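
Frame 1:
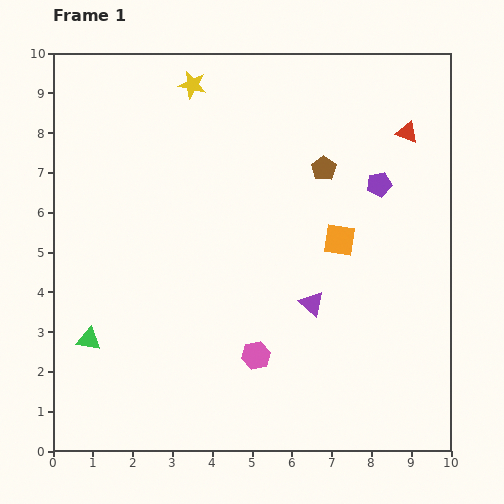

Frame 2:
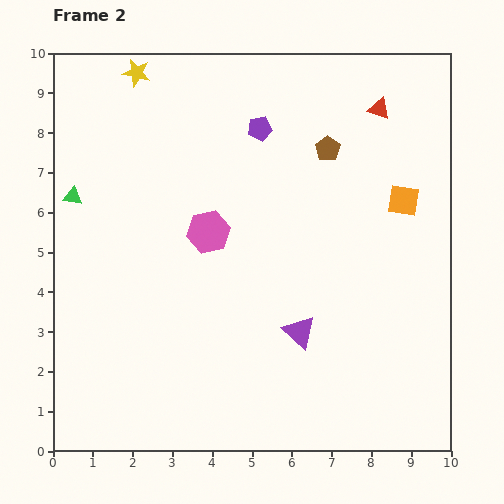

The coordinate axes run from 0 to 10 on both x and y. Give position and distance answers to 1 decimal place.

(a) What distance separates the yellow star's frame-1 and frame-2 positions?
1.4

The yellow star moved from (3.5, 9.2) to (2.1, 9.5), a distance of √(1.4² + 0.3²) ≈ 1.4.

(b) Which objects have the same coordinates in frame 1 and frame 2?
none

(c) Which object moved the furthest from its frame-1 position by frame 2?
the green triangle

(moved 3.6; next 3.3)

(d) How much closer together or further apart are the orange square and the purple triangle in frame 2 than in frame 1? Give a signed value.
+2.5

Distance in frame 1: 1.7. Distance in frame 2: 4.2.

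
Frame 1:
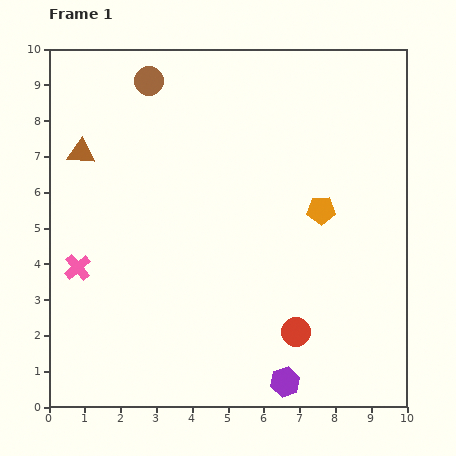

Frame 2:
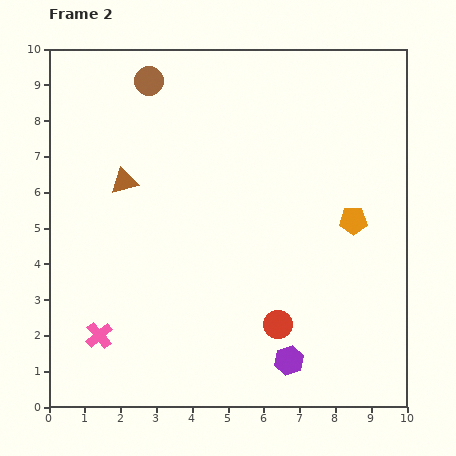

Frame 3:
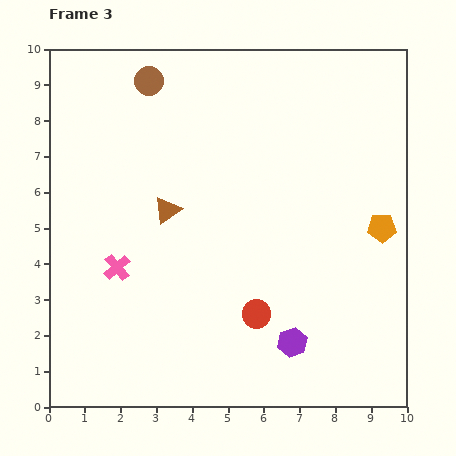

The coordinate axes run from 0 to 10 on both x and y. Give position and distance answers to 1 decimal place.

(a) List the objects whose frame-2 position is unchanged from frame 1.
the brown circle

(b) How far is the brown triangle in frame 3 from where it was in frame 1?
2.9

The brown triangle moved from (0.9, 7.1) to (3.3, 5.5), a distance of √(2.4² + 1.6²) ≈ 2.9.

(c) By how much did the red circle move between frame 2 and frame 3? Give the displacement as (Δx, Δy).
(-0.6, 0.3)

The red circle was at (6.4, 2.3) in frame 2 and (5.8, 2.6) in frame 3.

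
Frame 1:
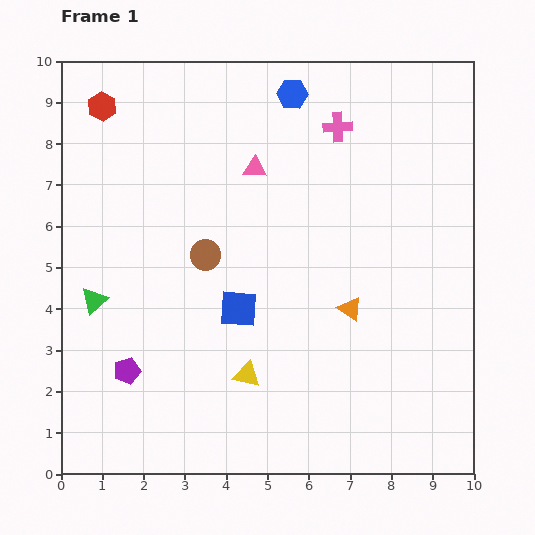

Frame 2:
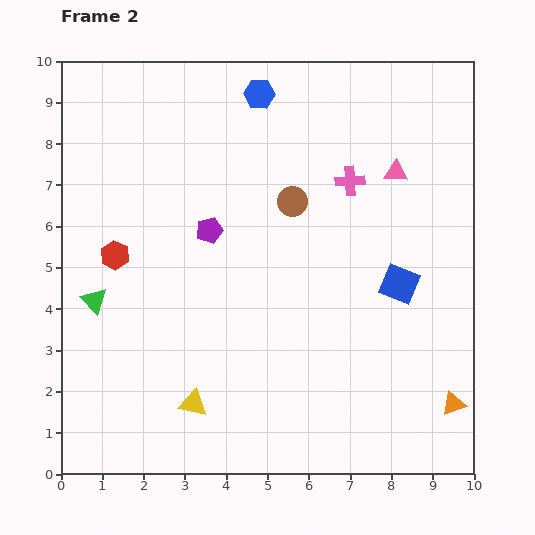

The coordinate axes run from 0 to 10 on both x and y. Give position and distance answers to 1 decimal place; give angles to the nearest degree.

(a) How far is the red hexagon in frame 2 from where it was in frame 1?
3.6

The red hexagon moved from (1.0, 8.9) to (1.3, 5.3), a distance of √(0.3² + 3.6²) ≈ 3.6.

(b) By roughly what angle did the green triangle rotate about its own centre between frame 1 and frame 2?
32° counter-clockwise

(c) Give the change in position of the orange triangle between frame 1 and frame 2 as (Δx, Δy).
(2.5, -2.3)

The orange triangle was at (7.0, 4.0) in frame 1 and (9.5, 1.7) in frame 2.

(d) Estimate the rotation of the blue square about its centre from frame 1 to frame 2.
17° clockwise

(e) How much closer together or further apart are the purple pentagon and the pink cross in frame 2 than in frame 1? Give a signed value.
-4.2

Distance in frame 1: 7.8. Distance in frame 2: 3.6.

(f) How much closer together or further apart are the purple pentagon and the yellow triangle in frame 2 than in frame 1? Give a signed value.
+1.3

Distance in frame 1: 2.9. Distance in frame 2: 4.2.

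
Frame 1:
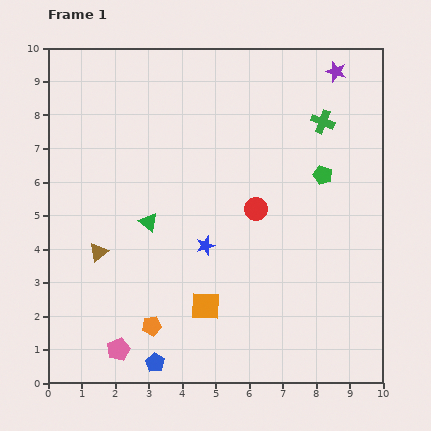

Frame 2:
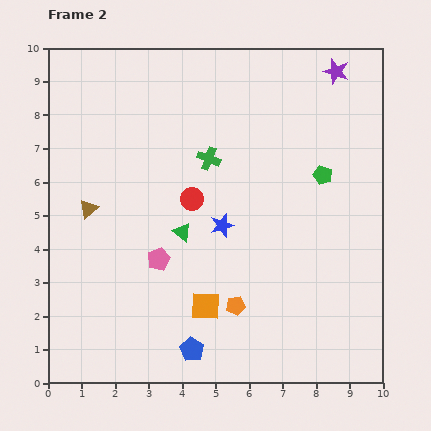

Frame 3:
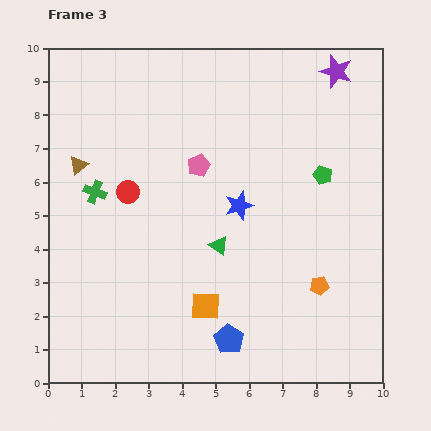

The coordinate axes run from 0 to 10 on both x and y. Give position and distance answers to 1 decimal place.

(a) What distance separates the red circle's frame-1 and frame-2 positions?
1.9

The red circle moved from (6.2, 5.2) to (4.3, 5.5), a distance of √(1.9² + 0.3²) ≈ 1.9.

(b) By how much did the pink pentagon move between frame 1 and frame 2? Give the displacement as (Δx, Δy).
(1.2, 2.7)

The pink pentagon was at (2.1, 1.0) in frame 1 and (3.3, 3.7) in frame 2.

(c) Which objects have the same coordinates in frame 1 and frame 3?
the purple star, the orange square, the green pentagon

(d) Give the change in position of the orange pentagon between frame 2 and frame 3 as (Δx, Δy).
(2.5, 0.6)

The orange pentagon was at (5.6, 2.3) in frame 2 and (8.1, 2.9) in frame 3.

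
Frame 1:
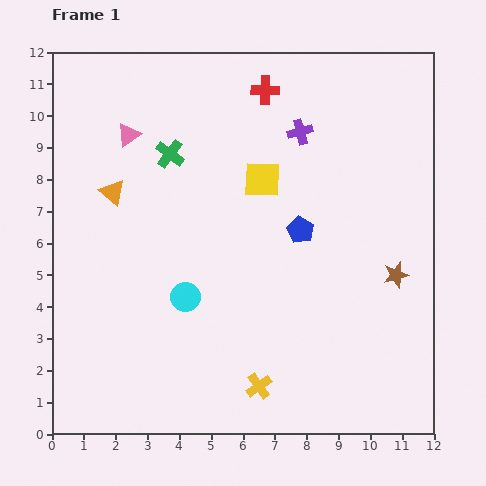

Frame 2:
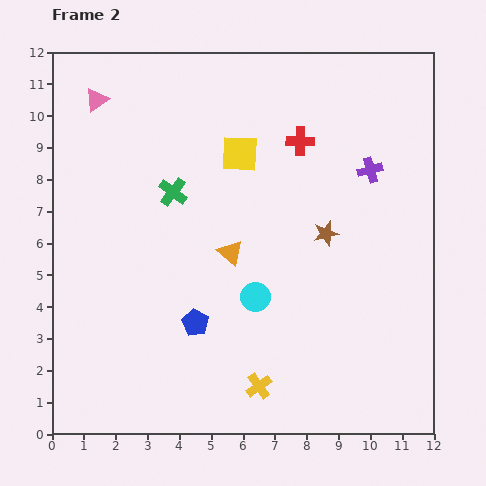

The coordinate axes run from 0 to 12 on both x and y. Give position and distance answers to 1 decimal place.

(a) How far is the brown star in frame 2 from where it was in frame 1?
2.6

The brown star moved from (10.8, 5.0) to (8.6, 6.3), a distance of √(2.2² + 1.3²) ≈ 2.6.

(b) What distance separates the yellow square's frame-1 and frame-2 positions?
1.1

The yellow square moved from (6.6, 8.0) to (5.9, 8.8), a distance of √(0.7² + 0.8²) ≈ 1.1.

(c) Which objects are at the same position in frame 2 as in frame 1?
the yellow cross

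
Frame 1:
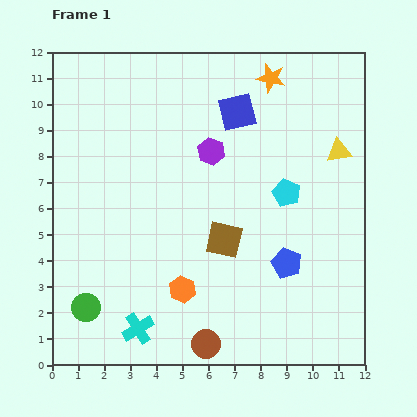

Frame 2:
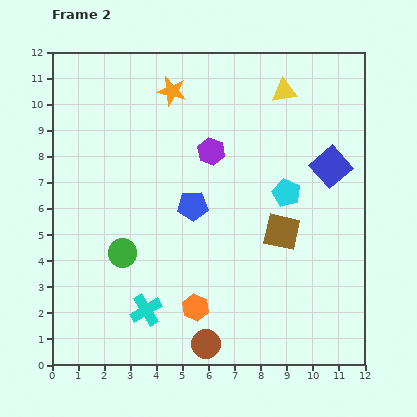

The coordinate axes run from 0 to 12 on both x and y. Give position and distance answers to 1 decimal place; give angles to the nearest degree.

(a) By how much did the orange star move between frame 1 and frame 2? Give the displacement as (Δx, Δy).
(-3.8, -0.5)

The orange star was at (8.4, 11.0) in frame 1 and (4.6, 10.5) in frame 2.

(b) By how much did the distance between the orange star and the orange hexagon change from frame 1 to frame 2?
-0.5

Distance in frame 1: 8.8. Distance in frame 2: 8.3.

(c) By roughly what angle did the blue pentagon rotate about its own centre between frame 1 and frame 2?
26° counter-clockwise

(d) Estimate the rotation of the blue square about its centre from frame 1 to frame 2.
28° counter-clockwise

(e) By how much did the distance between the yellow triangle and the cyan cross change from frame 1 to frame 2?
-0.4

Distance in frame 1: 10.3. Distance in frame 2: 9.9.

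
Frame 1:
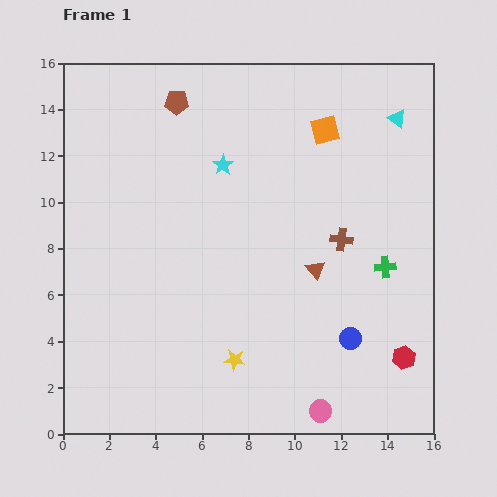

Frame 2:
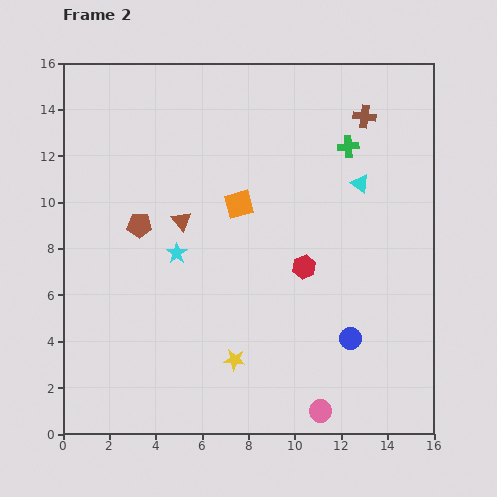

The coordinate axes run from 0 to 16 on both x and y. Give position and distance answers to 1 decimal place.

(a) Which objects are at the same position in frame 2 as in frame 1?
the blue circle, the yellow star, the pink circle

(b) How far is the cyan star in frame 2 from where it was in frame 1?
4.3

The cyan star moved from (6.9, 11.6) to (4.9, 7.8), a distance of √(2.0² + 3.8²) ≈ 4.3.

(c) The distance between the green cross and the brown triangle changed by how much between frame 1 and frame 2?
+4.9

Distance in frame 1: 3.0. Distance in frame 2: 7.9.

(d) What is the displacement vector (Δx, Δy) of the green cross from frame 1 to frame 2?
(-1.6, 5.2)

The green cross was at (13.9, 7.2) in frame 1 and (12.3, 12.4) in frame 2.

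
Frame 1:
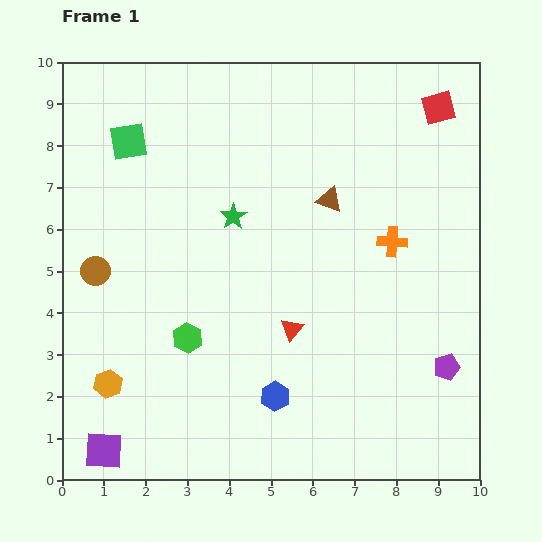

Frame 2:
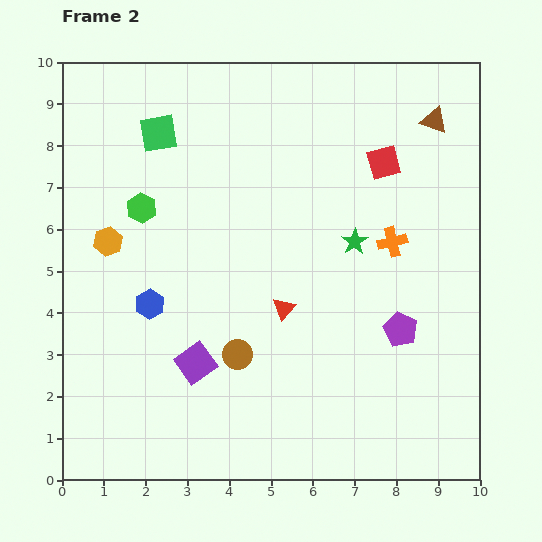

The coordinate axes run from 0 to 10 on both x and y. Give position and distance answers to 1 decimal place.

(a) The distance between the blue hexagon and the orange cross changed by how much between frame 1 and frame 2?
+1.4

Distance in frame 1: 4.6. Distance in frame 2: 6.0.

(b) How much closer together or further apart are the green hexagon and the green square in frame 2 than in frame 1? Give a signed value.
-3.1

Distance in frame 1: 4.9. Distance in frame 2: 1.8.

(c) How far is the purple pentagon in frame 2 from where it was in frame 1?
1.4

The purple pentagon moved from (9.2, 2.7) to (8.1, 3.6), a distance of √(1.1² + 0.9²) ≈ 1.4.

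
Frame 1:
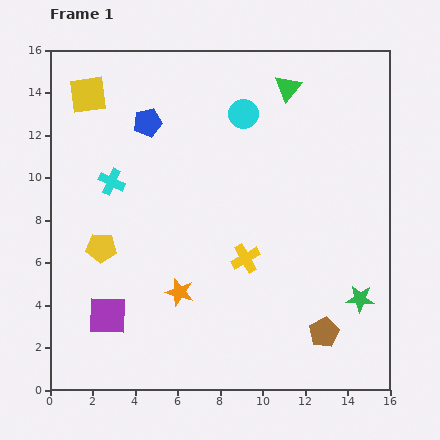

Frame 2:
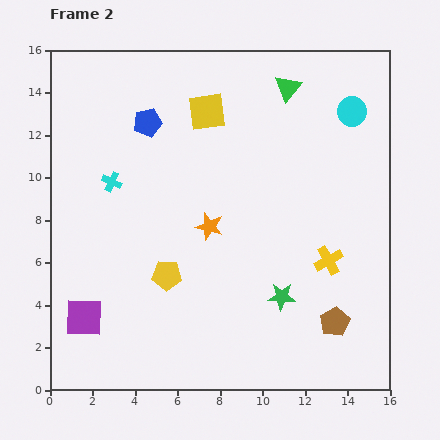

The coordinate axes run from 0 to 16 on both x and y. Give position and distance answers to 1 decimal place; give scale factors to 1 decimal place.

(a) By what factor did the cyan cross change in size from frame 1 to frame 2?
0.8×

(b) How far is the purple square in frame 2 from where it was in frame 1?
1.1

The purple square moved from (2.7, 3.5) to (1.6, 3.4), a distance of √(1.1² + 0.1²) ≈ 1.1.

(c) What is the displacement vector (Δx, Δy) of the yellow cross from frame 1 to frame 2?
(3.9, -0.1)

The yellow cross was at (9.2, 6.2) in frame 1 and (13.1, 6.1) in frame 2.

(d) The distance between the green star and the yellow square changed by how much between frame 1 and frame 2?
-6.6

Distance in frame 1: 16.0. Distance in frame 2: 9.4.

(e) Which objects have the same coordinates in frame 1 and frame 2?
the cyan cross, the green triangle, the blue pentagon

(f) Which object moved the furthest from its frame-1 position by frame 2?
the yellow square

(moved 5.7; next 5.1)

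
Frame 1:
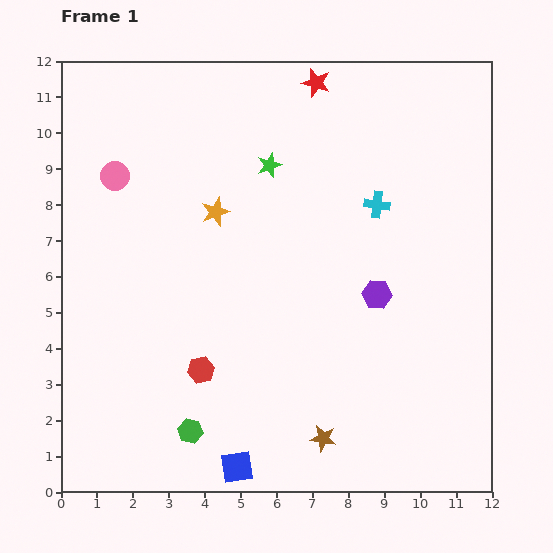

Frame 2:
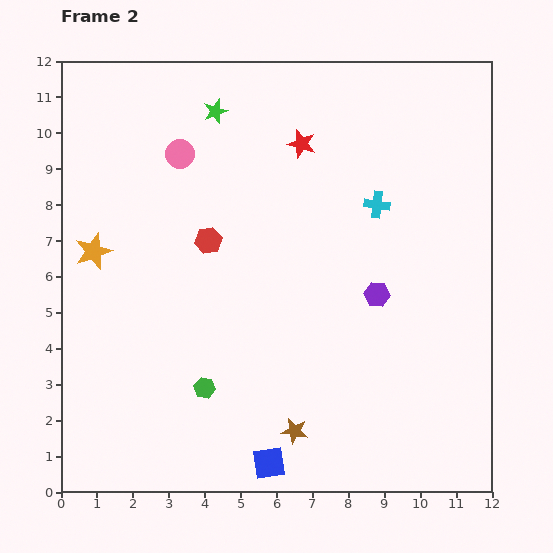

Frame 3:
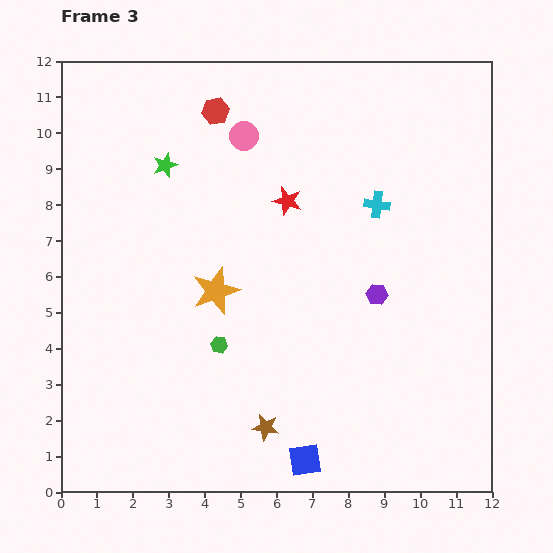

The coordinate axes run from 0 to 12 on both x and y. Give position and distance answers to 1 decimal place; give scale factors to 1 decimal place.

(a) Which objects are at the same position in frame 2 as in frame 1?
the cyan cross, the purple hexagon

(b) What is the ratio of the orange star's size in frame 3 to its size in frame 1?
1.6×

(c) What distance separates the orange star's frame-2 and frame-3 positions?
3.6

The orange star moved from (0.9, 6.7) to (4.3, 5.6), a distance of √(3.4² + 1.1²) ≈ 3.6.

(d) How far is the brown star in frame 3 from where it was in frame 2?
0.8

The brown star moved from (6.5, 1.7) to (5.7, 1.8), a distance of √(0.8² + 0.1²) ≈ 0.8.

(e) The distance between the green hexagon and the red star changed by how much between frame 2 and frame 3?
-2.9

Distance in frame 2: 7.3. Distance in frame 3: 4.4.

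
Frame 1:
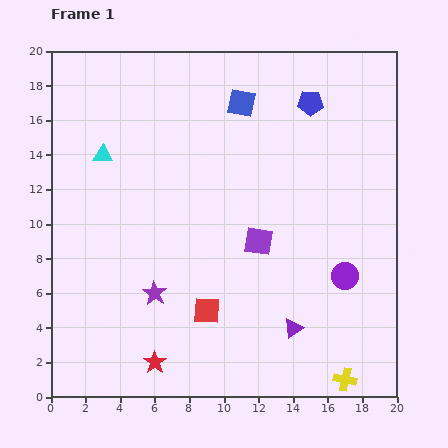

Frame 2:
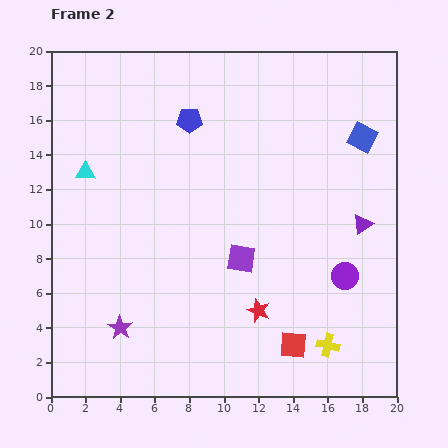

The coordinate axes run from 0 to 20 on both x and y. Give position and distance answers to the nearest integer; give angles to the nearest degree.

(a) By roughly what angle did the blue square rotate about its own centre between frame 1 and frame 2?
17° clockwise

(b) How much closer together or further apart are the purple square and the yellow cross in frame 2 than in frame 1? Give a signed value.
-2

Distance in frame 1: 9. Distance in frame 2: 7.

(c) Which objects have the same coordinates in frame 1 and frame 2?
the purple circle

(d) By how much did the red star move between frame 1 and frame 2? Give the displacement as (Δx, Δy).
(6, 3)

The red star was at (6, 2) in frame 1 and (12, 5) in frame 2.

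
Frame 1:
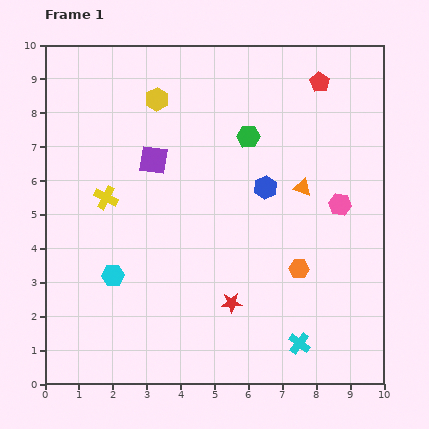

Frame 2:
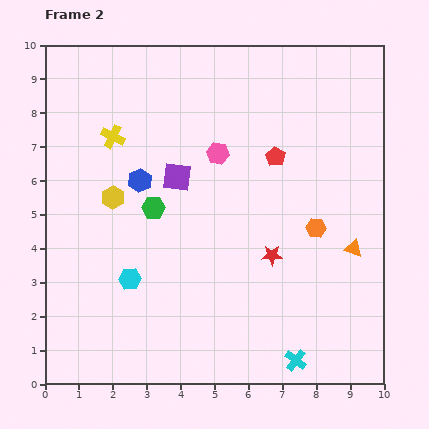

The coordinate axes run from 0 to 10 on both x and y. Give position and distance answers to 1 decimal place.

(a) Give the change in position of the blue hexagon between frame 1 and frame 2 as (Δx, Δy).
(-3.7, 0.2)

The blue hexagon was at (6.5, 5.8) in frame 1 and (2.8, 6.0) in frame 2.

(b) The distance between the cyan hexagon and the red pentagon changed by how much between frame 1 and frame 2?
-2.7

Distance in frame 1: 8.3. Distance in frame 2: 5.6.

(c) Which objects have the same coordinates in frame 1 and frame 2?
none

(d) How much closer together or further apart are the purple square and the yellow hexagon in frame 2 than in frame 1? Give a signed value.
+0.2

Distance in frame 1: 1.8. Distance in frame 2: 2.0.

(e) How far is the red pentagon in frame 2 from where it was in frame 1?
2.6

The red pentagon moved from (8.1, 8.9) to (6.8, 6.7), a distance of √(1.3² + 2.2²) ≈ 2.6.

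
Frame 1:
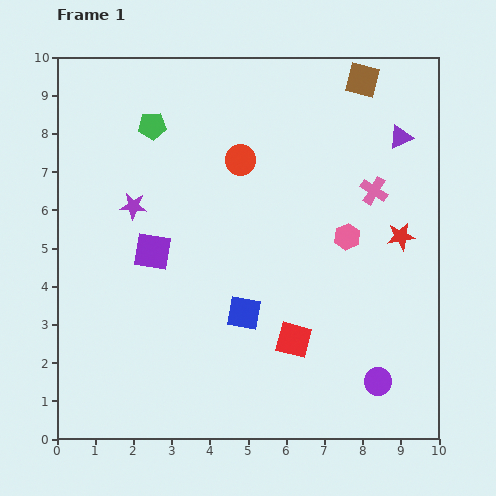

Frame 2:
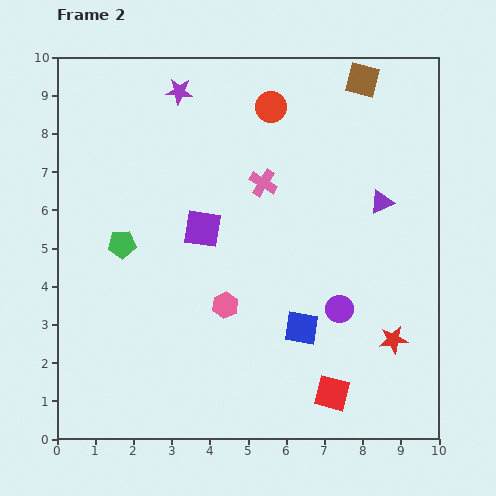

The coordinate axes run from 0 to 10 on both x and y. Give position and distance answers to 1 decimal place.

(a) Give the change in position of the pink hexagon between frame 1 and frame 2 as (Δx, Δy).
(-3.2, -1.8)

The pink hexagon was at (7.6, 5.3) in frame 1 and (4.4, 3.5) in frame 2.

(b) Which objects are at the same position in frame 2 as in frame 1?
the brown square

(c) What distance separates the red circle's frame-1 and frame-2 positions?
1.6

The red circle moved from (4.8, 7.3) to (5.6, 8.7), a distance of √(0.8² + 1.4²) ≈ 1.6.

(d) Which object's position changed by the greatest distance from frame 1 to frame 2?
the pink hexagon

(moved 3.7; next 3.2)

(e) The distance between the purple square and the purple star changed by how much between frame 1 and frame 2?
+2.3

Distance in frame 1: 1.3. Distance in frame 2: 3.6.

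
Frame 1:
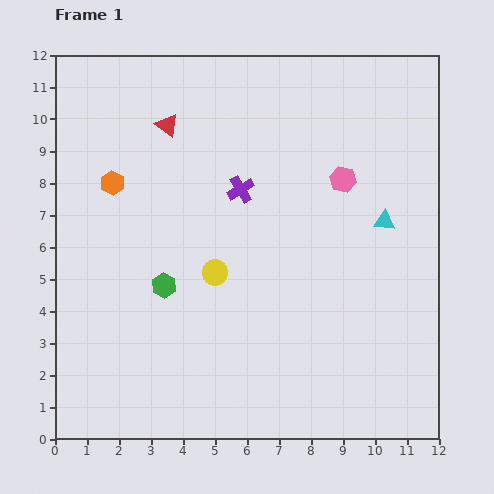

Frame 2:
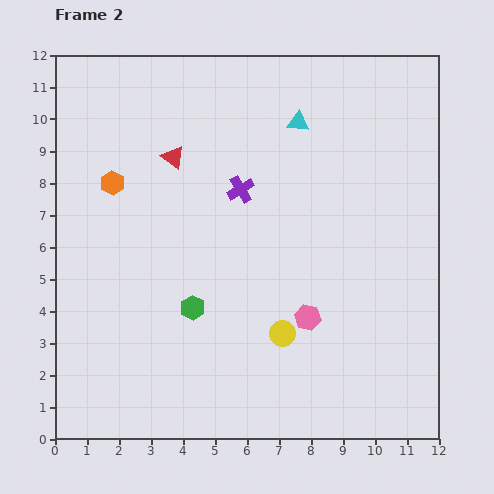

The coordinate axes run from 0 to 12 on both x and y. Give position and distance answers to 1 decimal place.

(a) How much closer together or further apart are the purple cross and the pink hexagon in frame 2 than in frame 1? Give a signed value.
+1.3

Distance in frame 1: 3.2. Distance in frame 2: 4.5.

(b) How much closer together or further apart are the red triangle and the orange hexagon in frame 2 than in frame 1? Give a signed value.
-0.4

Distance in frame 1: 2.5. Distance in frame 2: 2.1.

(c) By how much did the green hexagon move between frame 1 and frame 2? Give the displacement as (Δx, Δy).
(0.9, -0.7)

The green hexagon was at (3.4, 4.8) in frame 1 and (4.3, 4.1) in frame 2.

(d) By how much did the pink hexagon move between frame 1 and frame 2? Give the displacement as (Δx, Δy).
(-1.1, -4.3)

The pink hexagon was at (9.0, 8.1) in frame 1 and (7.9, 3.8) in frame 2.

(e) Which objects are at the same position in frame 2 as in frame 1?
the orange hexagon, the purple cross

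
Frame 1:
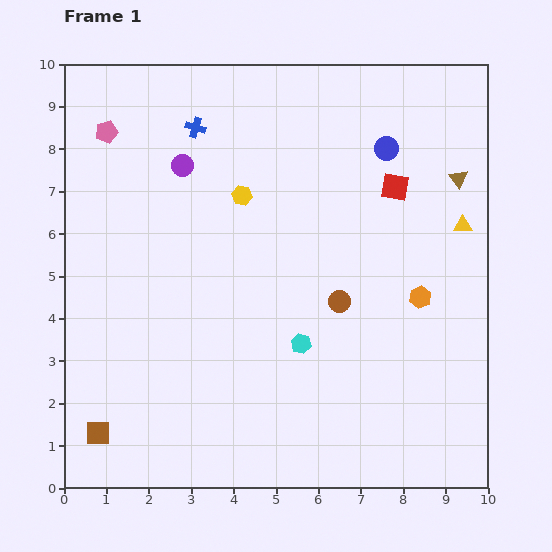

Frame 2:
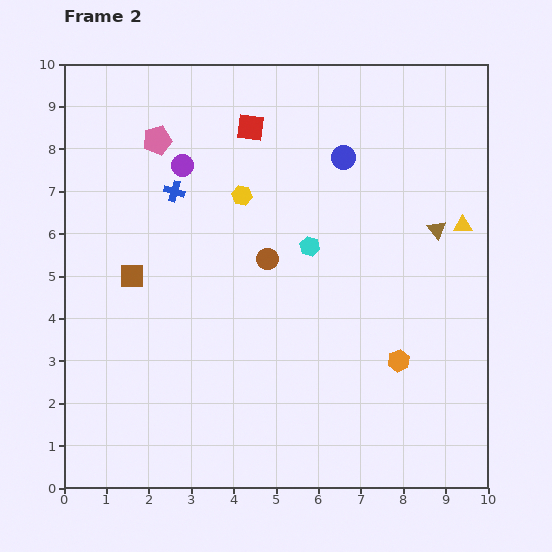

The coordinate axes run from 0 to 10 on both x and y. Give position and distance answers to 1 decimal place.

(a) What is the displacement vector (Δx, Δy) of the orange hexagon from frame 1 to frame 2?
(-0.5, -1.5)

The orange hexagon was at (8.4, 4.5) in frame 1 and (7.9, 3.0) in frame 2.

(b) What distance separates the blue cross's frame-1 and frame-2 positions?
1.6

The blue cross moved from (3.1, 8.5) to (2.6, 7.0), a distance of √(0.5² + 1.5²) ≈ 1.6.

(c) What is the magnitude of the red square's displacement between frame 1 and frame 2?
3.7

The red square moved from (7.8, 7.1) to (4.4, 8.5), a distance of √(3.4² + 1.4²) ≈ 3.7.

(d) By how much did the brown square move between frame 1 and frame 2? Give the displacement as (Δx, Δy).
(0.8, 3.7)

The brown square was at (0.8, 1.3) in frame 1 and (1.6, 5.0) in frame 2.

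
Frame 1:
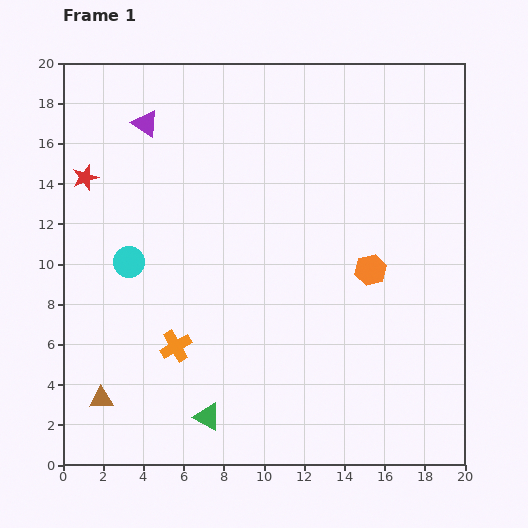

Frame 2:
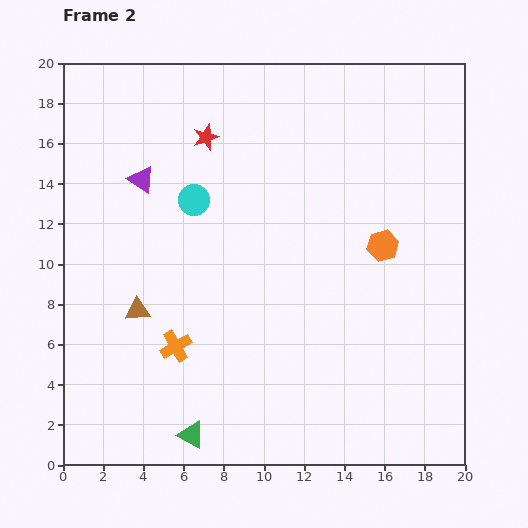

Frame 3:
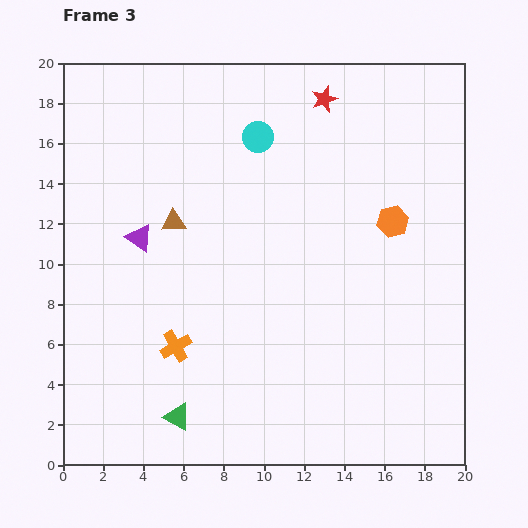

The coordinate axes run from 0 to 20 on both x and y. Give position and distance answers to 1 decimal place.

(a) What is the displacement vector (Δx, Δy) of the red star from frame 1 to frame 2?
(6.0, 2.0)

The red star was at (1.1, 14.3) in frame 1 and (7.1, 16.3) in frame 2.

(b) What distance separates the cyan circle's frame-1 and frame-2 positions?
4.5

The cyan circle moved from (3.3, 10.1) to (6.5, 13.2), a distance of √(3.2² + 3.1²) ≈ 4.5.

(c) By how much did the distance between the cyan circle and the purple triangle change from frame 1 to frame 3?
+0.8

Distance in frame 1: 6.9. Distance in frame 3: 7.7.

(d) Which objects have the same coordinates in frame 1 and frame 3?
the orange cross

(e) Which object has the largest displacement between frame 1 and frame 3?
the red star

(moved 12.5; next 9.5)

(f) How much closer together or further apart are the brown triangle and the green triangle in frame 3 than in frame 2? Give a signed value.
+2.9

Distance in frame 2: 6.8. Distance in frame 3: 9.7.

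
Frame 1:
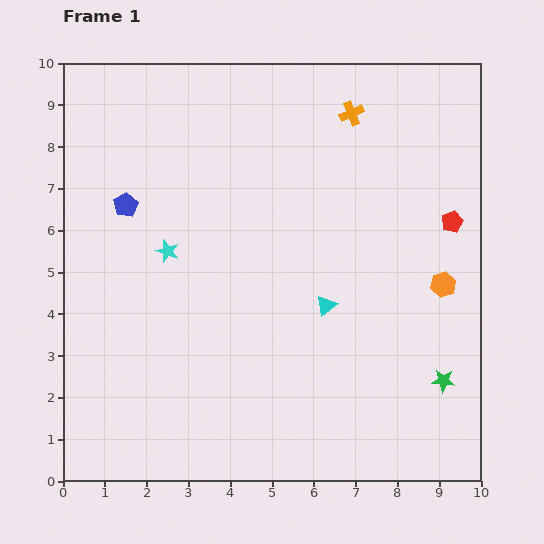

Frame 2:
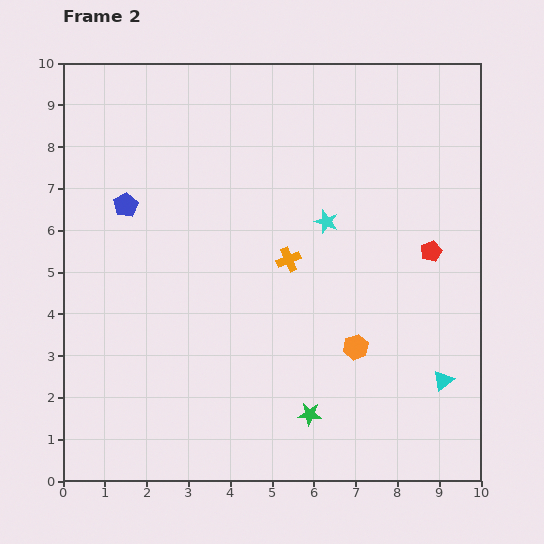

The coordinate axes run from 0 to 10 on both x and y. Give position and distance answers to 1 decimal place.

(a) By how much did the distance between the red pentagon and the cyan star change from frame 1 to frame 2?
-4.2

Distance in frame 1: 6.8. Distance in frame 2: 2.6.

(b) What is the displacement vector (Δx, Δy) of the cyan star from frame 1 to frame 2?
(3.8, 0.7)

The cyan star was at (2.5, 5.5) in frame 1 and (6.3, 6.2) in frame 2.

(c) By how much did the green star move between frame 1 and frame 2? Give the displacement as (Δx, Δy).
(-3.2, -0.8)

The green star was at (9.1, 2.4) in frame 1 and (5.9, 1.6) in frame 2.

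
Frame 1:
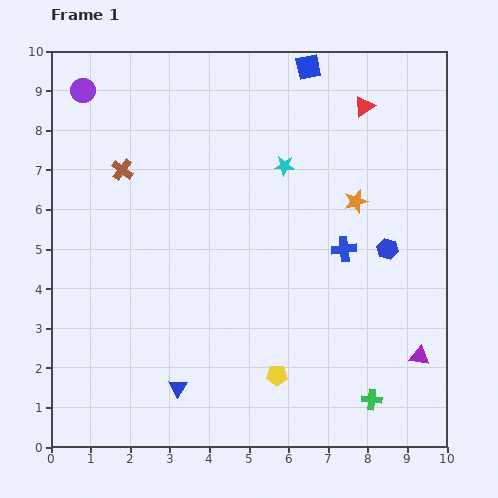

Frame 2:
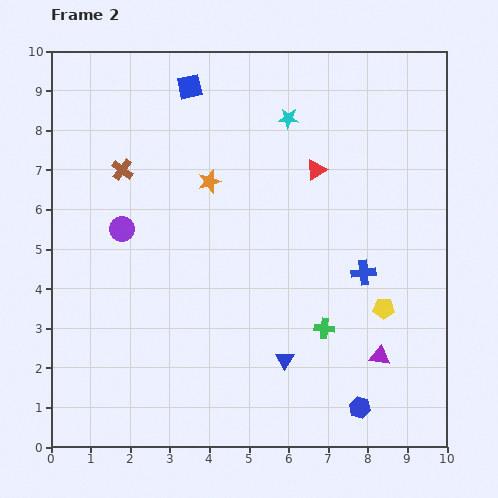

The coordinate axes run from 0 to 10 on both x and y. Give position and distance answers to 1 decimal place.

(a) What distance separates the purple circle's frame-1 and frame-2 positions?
3.6

The purple circle moved from (0.8, 9.0) to (1.8, 5.5), a distance of √(1.0² + 3.5²) ≈ 3.6.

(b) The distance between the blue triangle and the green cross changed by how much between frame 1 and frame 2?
-3.6

Distance in frame 1: 4.9. Distance in frame 2: 1.3.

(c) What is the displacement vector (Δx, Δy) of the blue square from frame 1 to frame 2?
(-3.0, -0.5)

The blue square was at (6.5, 9.6) in frame 1 and (3.5, 9.1) in frame 2.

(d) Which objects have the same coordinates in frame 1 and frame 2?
the brown cross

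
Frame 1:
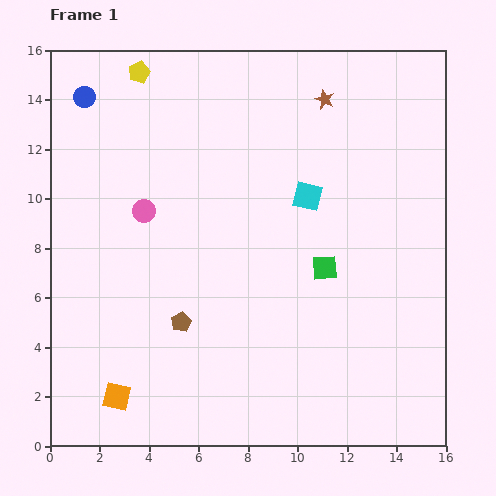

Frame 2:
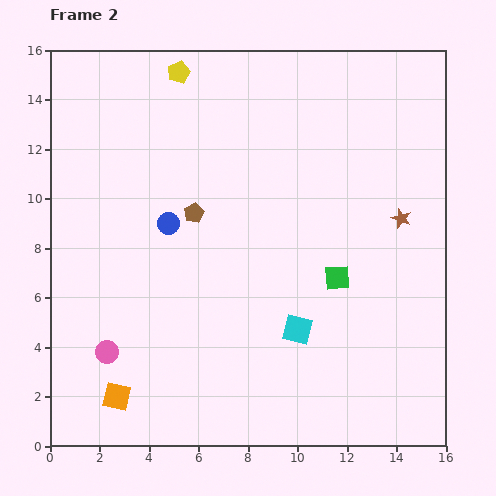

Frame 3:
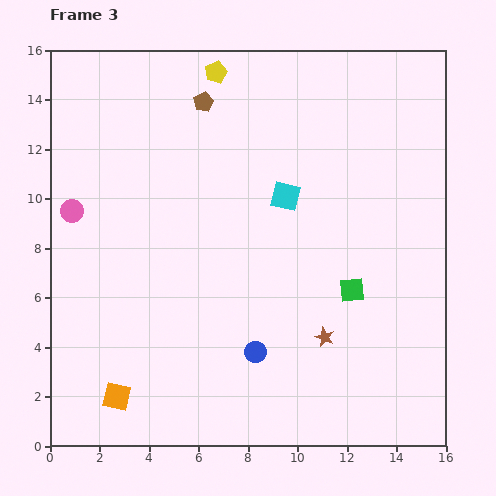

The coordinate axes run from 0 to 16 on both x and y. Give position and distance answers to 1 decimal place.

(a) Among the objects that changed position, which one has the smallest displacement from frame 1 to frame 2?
the green square

(moved 0.6)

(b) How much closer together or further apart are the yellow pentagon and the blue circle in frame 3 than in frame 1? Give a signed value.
+9.0

Distance in frame 1: 2.4. Distance in frame 3: 11.4.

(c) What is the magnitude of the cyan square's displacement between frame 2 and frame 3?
5.4

The cyan square moved from (10.0, 4.7) to (9.5, 10.1), a distance of √(0.5² + 5.4²) ≈ 5.4.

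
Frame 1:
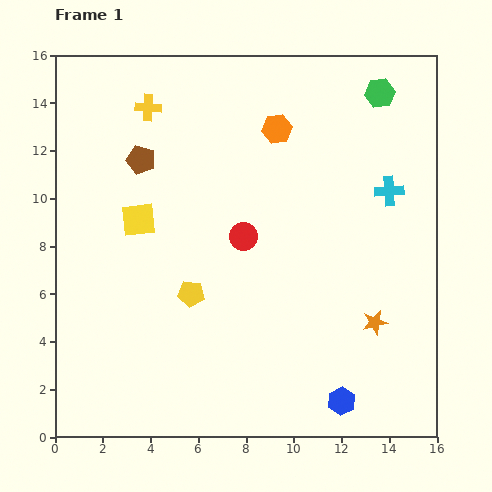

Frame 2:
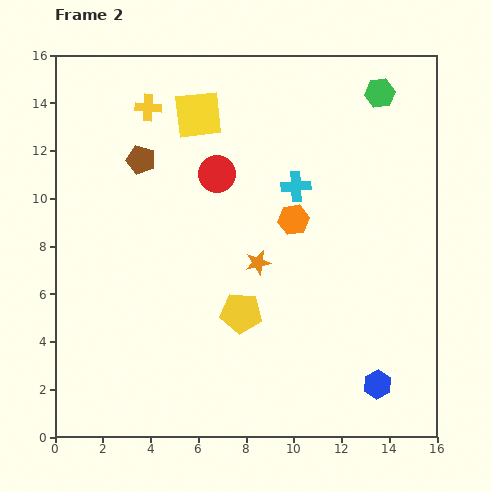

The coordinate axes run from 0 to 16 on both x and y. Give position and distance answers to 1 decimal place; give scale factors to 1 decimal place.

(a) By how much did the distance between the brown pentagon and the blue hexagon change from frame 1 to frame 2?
+0.6

Distance in frame 1: 13.1. Distance in frame 2: 13.7.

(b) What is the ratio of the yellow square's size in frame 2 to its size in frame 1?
1.4×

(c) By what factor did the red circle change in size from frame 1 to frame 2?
1.3×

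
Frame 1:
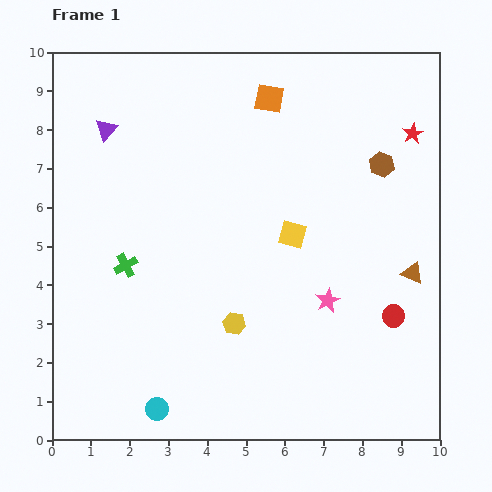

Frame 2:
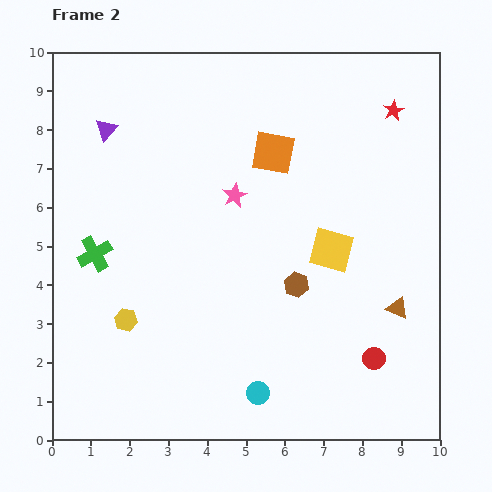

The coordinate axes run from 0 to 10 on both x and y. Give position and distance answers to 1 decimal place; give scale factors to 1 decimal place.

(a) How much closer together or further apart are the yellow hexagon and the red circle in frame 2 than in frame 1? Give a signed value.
+2.4

Distance in frame 1: 4.1. Distance in frame 2: 6.5.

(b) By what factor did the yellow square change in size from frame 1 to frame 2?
1.6×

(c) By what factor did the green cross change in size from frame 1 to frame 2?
1.5×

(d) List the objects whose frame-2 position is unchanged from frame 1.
the purple triangle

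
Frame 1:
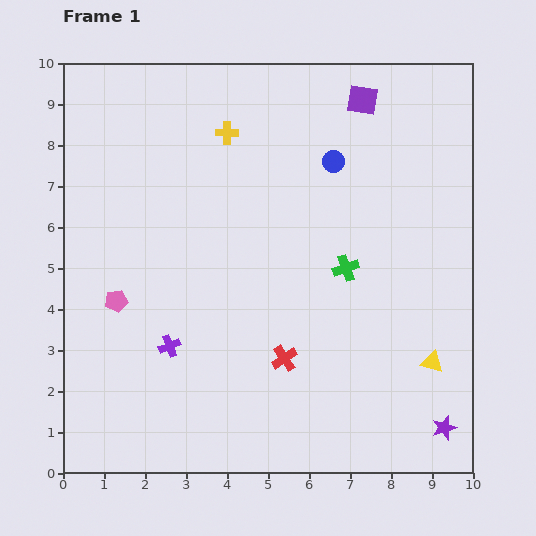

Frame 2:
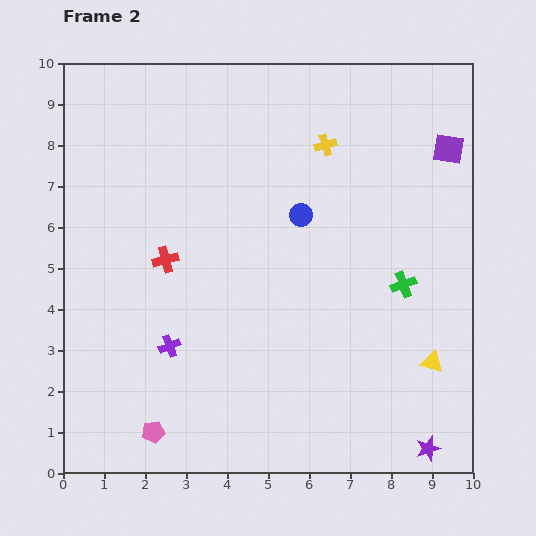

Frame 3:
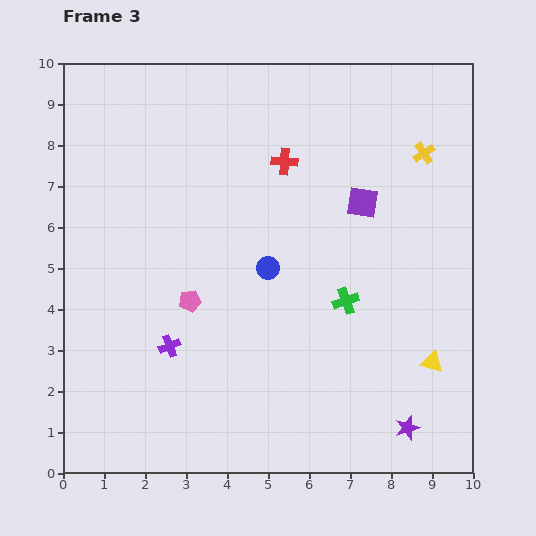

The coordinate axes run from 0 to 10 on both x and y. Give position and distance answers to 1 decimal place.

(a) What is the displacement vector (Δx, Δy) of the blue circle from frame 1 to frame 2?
(-0.8, -1.3)

The blue circle was at (6.6, 7.6) in frame 1 and (5.8, 6.3) in frame 2.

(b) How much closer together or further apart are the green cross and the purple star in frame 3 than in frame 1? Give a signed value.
-1.2

Distance in frame 1: 4.6. Distance in frame 3: 3.4.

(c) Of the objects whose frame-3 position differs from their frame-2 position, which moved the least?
the purple star

(moved 0.7)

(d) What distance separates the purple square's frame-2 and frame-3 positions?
2.5

The purple square moved from (9.4, 7.9) to (7.3, 6.6), a distance of √(2.1² + 1.3²) ≈ 2.5.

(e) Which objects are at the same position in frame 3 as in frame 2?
the yellow triangle, the purple cross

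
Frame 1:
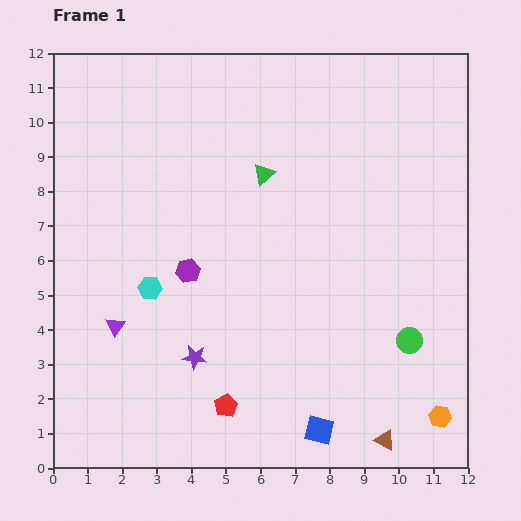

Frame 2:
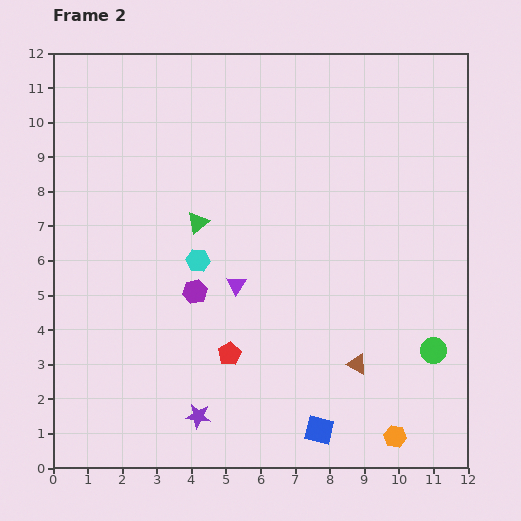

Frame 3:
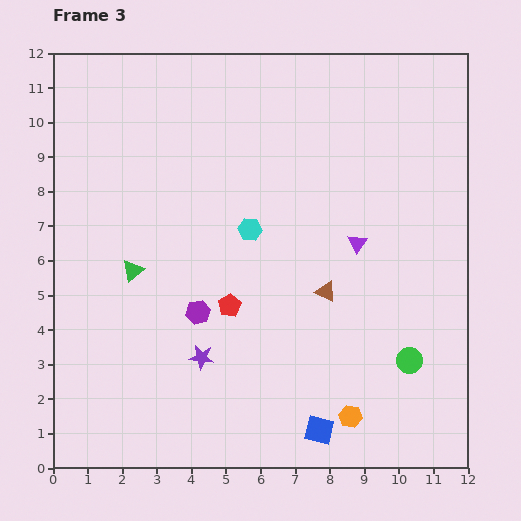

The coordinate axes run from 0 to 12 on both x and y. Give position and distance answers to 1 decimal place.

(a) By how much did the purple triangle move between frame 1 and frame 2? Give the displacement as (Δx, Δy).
(3.5, 1.2)

The purple triangle was at (1.8, 4.1) in frame 1 and (5.3, 5.3) in frame 2.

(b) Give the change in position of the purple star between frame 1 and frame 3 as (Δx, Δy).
(0.2, 0.0)

The purple star was at (4.1, 3.2) in frame 1 and (4.3, 3.2) in frame 3.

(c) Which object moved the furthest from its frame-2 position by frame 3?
the purple triangle

(moved 3.7; next 2.4)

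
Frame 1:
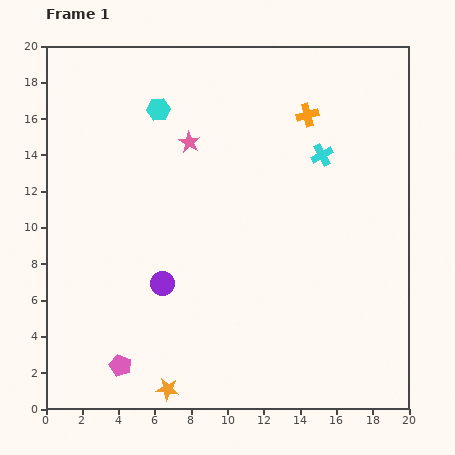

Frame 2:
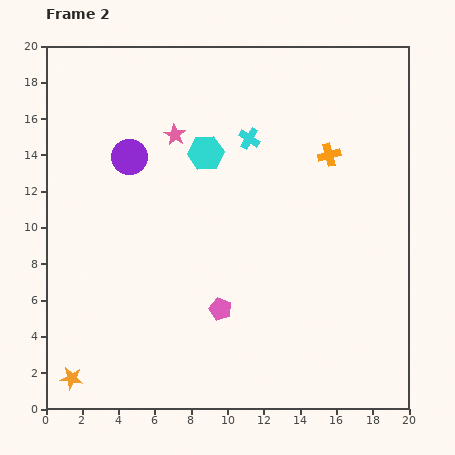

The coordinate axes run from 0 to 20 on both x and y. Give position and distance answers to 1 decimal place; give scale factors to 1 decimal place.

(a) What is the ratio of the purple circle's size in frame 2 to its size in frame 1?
1.5×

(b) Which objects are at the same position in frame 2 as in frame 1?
none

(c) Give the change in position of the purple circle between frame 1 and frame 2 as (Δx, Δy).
(-1.8, 7.0)

The purple circle was at (6.4, 6.9) in frame 1 and (4.6, 13.9) in frame 2.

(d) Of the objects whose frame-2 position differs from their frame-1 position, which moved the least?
the pink star

(moved 0.9)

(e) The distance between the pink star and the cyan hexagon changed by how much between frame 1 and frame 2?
-0.5

Distance in frame 1: 2.5. Distance in frame 2: 2.0.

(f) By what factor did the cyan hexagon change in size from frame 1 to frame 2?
1.5×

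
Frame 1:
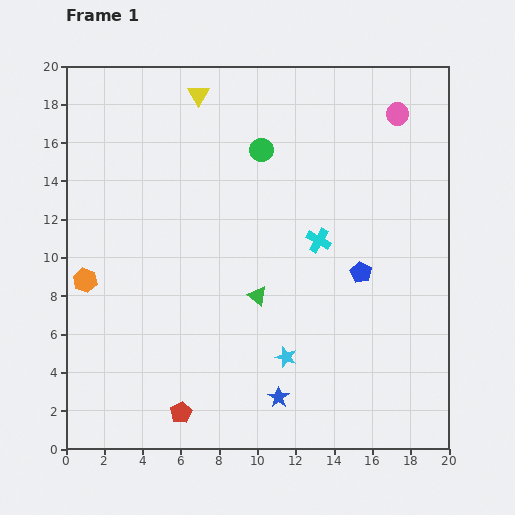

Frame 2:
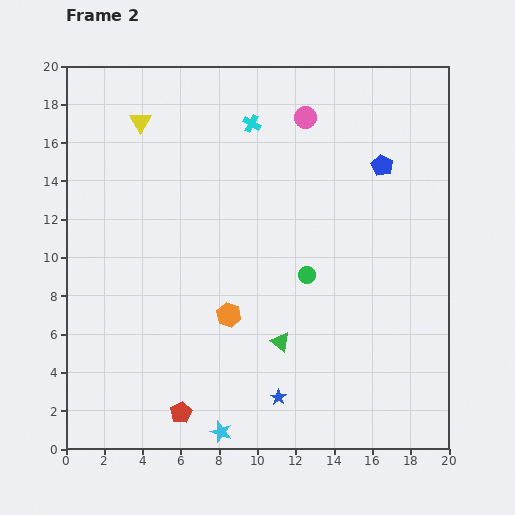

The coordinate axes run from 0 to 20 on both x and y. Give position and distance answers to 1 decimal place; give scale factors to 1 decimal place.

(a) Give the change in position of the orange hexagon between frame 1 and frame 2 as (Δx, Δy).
(7.5, -1.8)

The orange hexagon was at (1.0, 8.8) in frame 1 and (8.5, 7.0) in frame 2.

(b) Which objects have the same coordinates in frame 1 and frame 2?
the red pentagon, the blue star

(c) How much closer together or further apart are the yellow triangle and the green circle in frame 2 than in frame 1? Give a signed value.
+7.4

Distance in frame 1: 4.4. Distance in frame 2: 11.8.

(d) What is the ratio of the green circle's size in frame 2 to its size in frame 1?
0.7×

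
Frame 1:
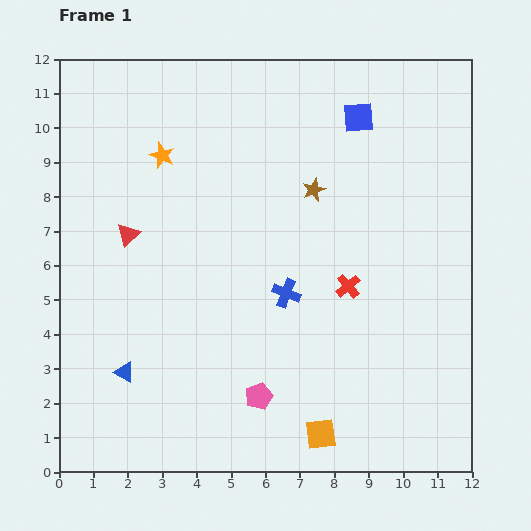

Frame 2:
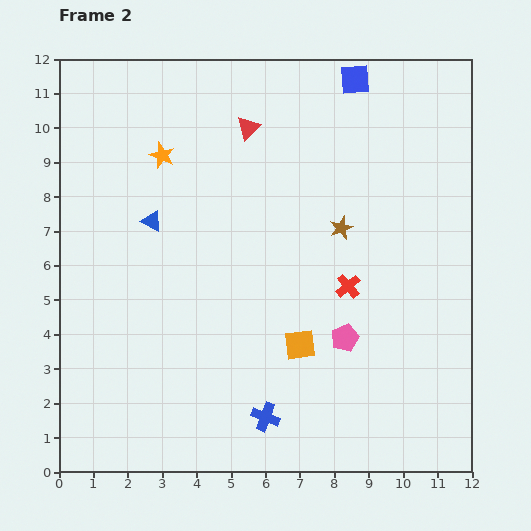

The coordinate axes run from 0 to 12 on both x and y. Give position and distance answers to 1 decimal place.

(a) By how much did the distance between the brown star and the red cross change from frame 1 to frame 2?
-1.3

Distance in frame 1: 3.0. Distance in frame 2: 1.7.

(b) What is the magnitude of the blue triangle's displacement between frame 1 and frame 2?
4.5

The blue triangle moved from (1.9, 2.9) to (2.7, 7.3), a distance of √(0.8² + 4.4²) ≈ 4.5.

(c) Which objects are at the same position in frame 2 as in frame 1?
the red cross, the orange star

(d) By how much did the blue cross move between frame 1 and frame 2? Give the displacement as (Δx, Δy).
(-0.6, -3.6)

The blue cross was at (6.6, 5.2) in frame 1 and (6.0, 1.6) in frame 2.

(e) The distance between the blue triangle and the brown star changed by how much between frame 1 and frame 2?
-2.1

Distance in frame 1: 7.6. Distance in frame 2: 5.5.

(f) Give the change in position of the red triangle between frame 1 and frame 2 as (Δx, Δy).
(3.5, 3.1)

The red triangle was at (2.0, 6.9) in frame 1 and (5.5, 10.0) in frame 2.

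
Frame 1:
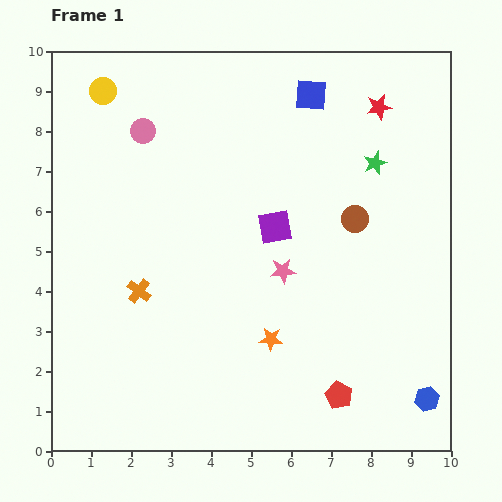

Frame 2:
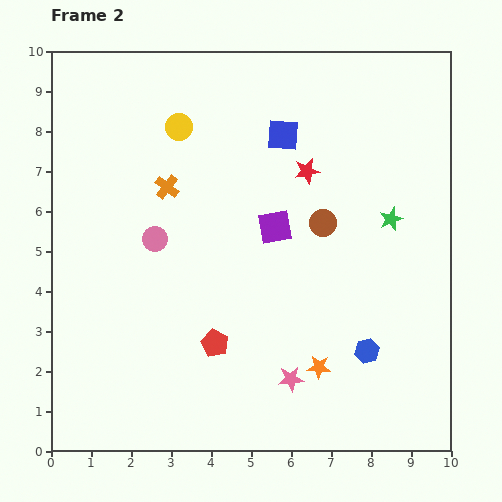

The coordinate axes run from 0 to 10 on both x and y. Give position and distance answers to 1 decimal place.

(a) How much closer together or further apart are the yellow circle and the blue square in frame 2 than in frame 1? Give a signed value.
-2.6

Distance in frame 1: 5.2. Distance in frame 2: 2.6.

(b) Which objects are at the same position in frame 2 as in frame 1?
the purple square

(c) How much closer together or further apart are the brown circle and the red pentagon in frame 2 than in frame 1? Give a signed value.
-0.4

Distance in frame 1: 4.4. Distance in frame 2: 4.0.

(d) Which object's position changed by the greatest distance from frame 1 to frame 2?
the red pentagon

(moved 3.4; next 2.7)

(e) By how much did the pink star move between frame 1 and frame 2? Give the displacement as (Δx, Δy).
(0.2, -2.7)

The pink star was at (5.8, 4.5) in frame 1 and (6.0, 1.8) in frame 2.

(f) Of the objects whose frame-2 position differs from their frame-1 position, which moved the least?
the brown circle

(moved 0.8)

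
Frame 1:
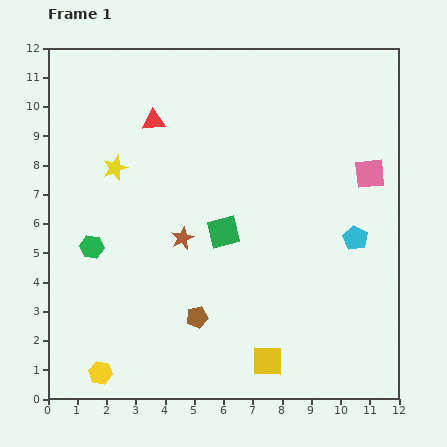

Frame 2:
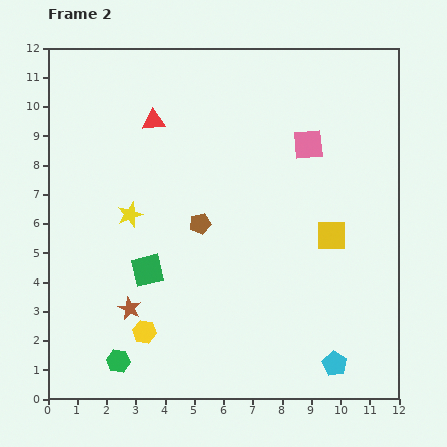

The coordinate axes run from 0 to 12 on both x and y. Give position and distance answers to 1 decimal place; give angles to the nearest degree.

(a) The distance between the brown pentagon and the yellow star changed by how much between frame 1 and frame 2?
-3.4

Distance in frame 1: 5.8. Distance in frame 2: 2.4.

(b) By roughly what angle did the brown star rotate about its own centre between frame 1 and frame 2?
22° counter-clockwise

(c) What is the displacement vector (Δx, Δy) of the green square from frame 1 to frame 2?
(-2.6, -1.3)

The green square was at (6.0, 5.7) in frame 1 and (3.4, 4.4) in frame 2.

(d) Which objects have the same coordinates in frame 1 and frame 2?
the red triangle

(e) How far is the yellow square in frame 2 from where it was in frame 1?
4.8

The yellow square moved from (7.5, 1.3) to (9.7, 5.6), a distance of √(2.2² + 4.3²) ≈ 4.8.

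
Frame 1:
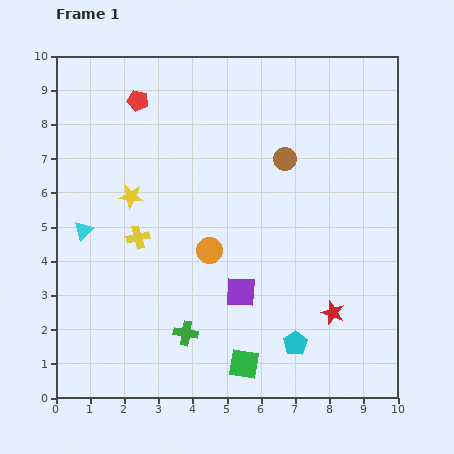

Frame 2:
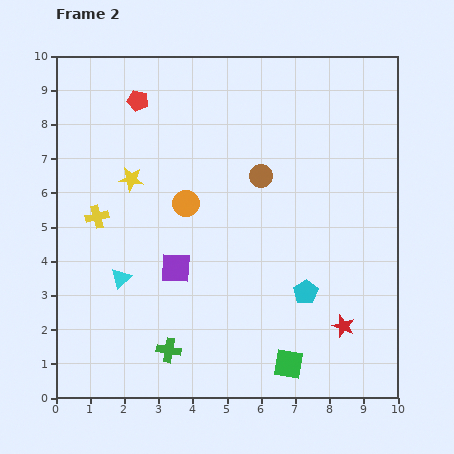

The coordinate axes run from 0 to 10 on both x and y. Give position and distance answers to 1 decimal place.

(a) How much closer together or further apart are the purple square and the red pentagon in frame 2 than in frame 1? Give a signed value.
-1.4

Distance in frame 1: 6.4. Distance in frame 2: 5.0.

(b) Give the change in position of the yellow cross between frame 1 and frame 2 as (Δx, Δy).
(-1.2, 0.6)

The yellow cross was at (2.4, 4.7) in frame 1 and (1.2, 5.3) in frame 2.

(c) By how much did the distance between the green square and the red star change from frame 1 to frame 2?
-1.1

Distance in frame 1: 3.0. Distance in frame 2: 1.9.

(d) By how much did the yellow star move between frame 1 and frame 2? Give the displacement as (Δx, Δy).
(0.0, 0.5)

The yellow star was at (2.2, 5.9) in frame 1 and (2.2, 6.4) in frame 2.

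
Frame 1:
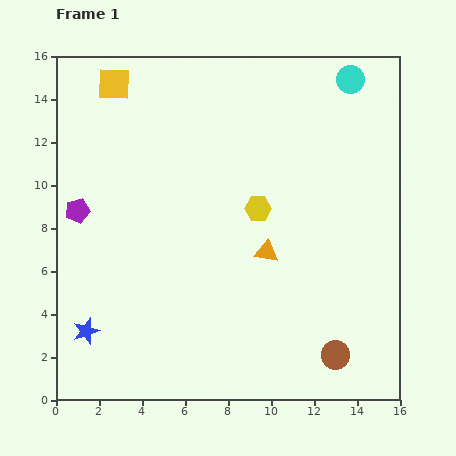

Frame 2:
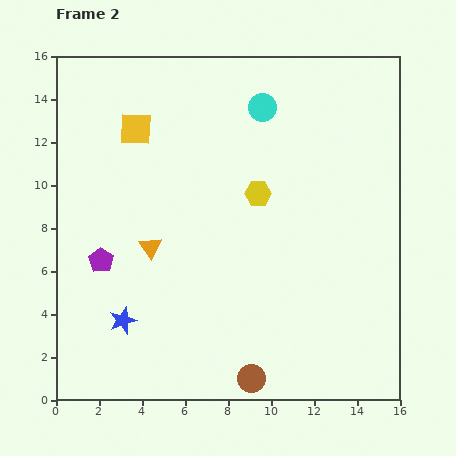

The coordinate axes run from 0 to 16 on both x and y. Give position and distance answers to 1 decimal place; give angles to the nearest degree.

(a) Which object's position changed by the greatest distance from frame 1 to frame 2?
the orange triangle

(moved 5.4; next 4.3)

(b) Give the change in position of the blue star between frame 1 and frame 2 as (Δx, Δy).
(1.7, 0.5)

The blue star was at (1.4, 3.2) in frame 1 and (3.1, 3.7) in frame 2.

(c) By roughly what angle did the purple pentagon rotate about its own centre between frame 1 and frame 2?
25° counter-clockwise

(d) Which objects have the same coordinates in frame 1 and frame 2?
none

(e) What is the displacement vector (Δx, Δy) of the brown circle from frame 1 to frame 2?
(-3.9, -1.1)

The brown circle was at (13.0, 2.1) in frame 1 and (9.1, 1.0) in frame 2.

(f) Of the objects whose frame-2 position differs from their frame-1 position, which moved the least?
the yellow hexagon

(moved 0.7)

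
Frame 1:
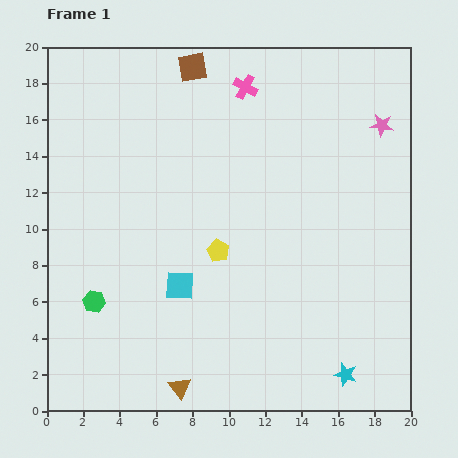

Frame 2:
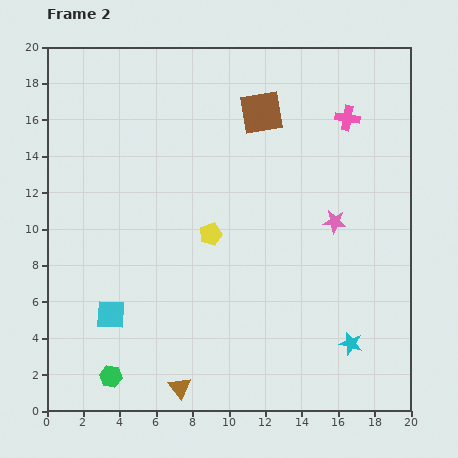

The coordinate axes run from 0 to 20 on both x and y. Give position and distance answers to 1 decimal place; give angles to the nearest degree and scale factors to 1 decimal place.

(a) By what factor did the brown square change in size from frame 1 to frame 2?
1.5×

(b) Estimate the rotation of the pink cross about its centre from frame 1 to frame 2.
19° counter-clockwise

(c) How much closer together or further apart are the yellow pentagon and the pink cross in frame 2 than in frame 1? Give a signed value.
+0.8

Distance in frame 1: 9.1. Distance in frame 2: 9.9.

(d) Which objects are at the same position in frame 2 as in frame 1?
the brown triangle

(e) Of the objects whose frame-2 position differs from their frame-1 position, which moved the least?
the yellow pentagon

(moved 1.0)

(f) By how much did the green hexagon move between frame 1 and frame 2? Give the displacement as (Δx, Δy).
(0.9, -4.1)

The green hexagon was at (2.6, 6.0) in frame 1 and (3.5, 1.9) in frame 2.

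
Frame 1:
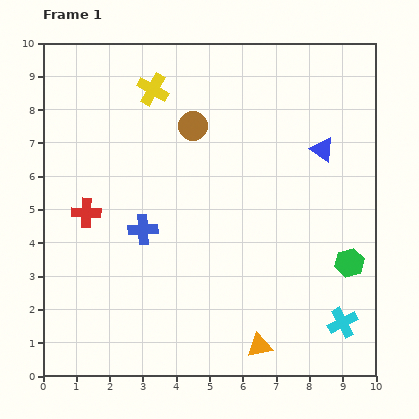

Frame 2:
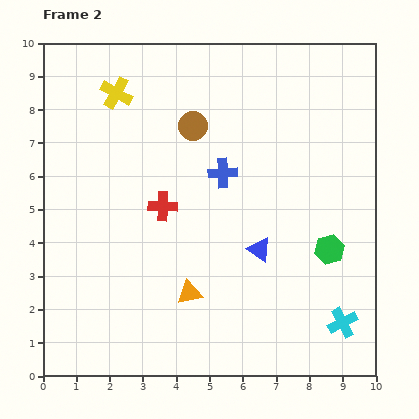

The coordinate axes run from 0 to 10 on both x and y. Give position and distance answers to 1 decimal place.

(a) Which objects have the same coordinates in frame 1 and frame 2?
the cyan cross, the brown circle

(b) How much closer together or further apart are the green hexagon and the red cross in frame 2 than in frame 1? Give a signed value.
-2.8

Distance in frame 1: 8.0. Distance in frame 2: 5.2.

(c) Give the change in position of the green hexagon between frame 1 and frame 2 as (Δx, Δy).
(-0.6, 0.4)

The green hexagon was at (9.2, 3.4) in frame 1 and (8.6, 3.8) in frame 2.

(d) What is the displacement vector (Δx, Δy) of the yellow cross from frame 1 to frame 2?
(-1.1, -0.1)

The yellow cross was at (3.3, 8.6) in frame 1 and (2.2, 8.5) in frame 2.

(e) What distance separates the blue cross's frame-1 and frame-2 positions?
2.9

The blue cross moved from (3.0, 4.4) to (5.4, 6.1), a distance of √(2.4² + 1.7²) ≈ 2.9.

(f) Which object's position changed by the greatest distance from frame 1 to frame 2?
the blue triangle

(moved 3.6; next 2.9)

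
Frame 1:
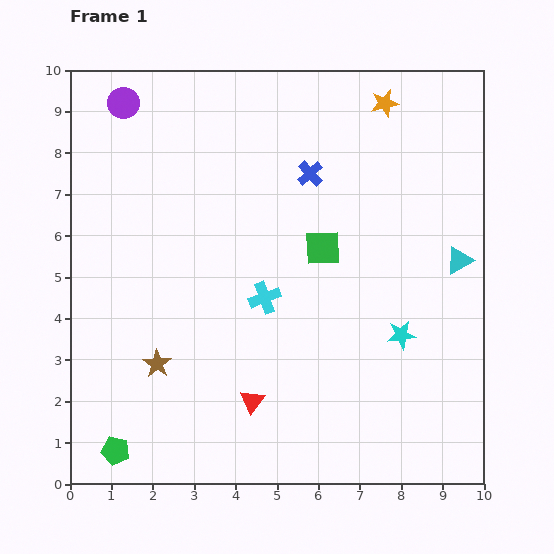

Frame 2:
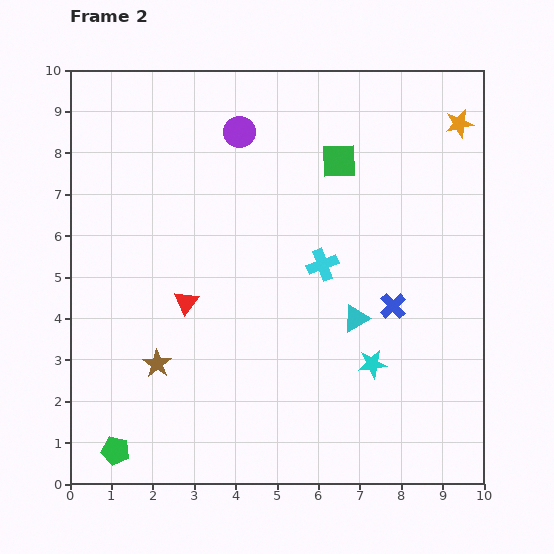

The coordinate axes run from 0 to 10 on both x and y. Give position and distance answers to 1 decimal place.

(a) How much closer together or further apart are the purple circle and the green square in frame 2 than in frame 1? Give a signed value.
-3.4

Distance in frame 1: 5.9. Distance in frame 2: 2.5.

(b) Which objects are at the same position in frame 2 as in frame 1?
the green pentagon, the brown star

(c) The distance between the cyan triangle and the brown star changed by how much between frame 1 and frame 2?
-2.8

Distance in frame 1: 7.7. Distance in frame 2: 4.9.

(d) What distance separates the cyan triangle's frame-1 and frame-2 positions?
2.9

The cyan triangle moved from (9.4, 5.4) to (6.9, 4.0), a distance of √(2.5² + 1.4²) ≈ 2.9.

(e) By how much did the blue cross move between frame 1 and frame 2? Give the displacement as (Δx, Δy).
(2.0, -3.2)

The blue cross was at (5.8, 7.5) in frame 1 and (7.8, 4.3) in frame 2.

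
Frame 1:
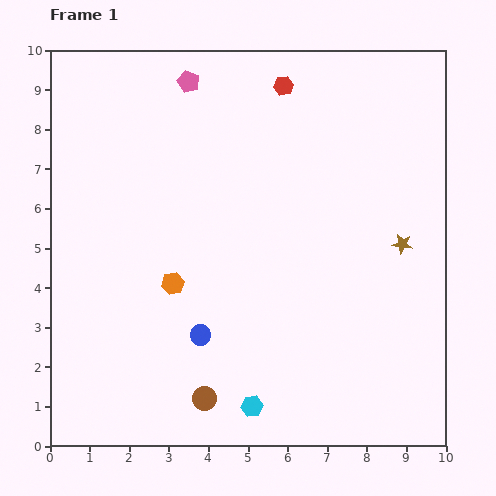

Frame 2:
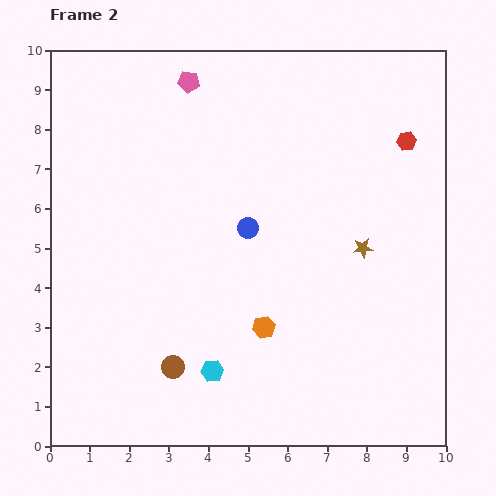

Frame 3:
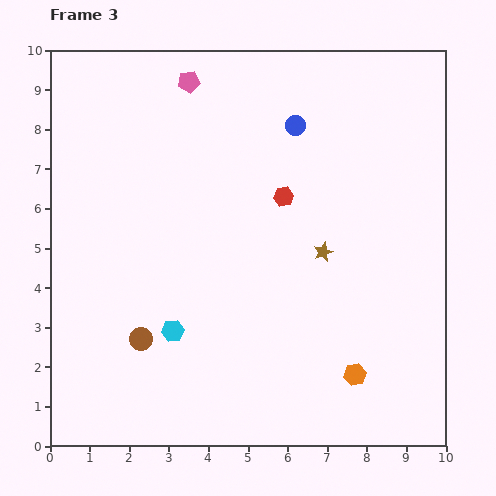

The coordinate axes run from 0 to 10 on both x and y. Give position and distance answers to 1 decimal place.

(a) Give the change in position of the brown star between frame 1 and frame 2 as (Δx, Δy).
(-1.0, -0.1)

The brown star was at (8.9, 5.1) in frame 1 and (7.9, 5.0) in frame 2.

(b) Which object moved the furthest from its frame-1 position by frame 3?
the blue circle

(moved 5.8; next 5.1)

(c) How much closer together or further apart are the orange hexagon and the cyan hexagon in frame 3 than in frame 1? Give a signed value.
+1.0

Distance in frame 1: 3.7. Distance in frame 3: 4.7.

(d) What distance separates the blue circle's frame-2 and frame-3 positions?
2.9

The blue circle moved from (5.0, 5.5) to (6.2, 8.1), a distance of √(1.2² + 2.6²) ≈ 2.9.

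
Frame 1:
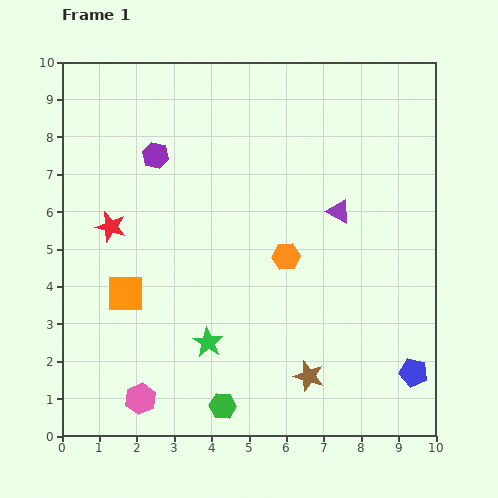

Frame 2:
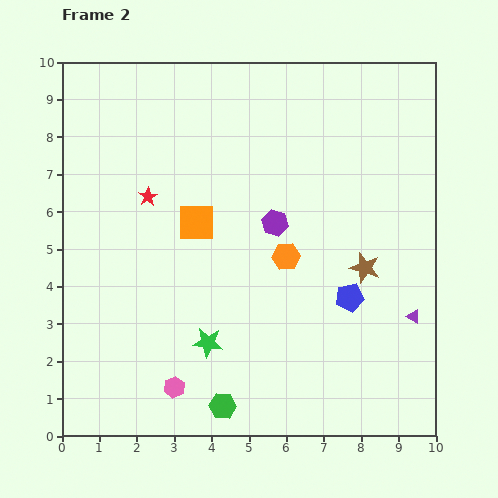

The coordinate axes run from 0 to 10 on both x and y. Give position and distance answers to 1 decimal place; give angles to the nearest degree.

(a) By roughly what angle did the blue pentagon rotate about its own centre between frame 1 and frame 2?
24° counter-clockwise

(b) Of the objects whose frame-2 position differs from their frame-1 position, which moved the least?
the pink hexagon

(moved 0.9)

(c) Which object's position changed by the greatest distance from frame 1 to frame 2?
the purple hexagon

(moved 3.7; next 3.4)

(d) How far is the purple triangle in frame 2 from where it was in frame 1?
3.4

The purple triangle moved from (7.4, 6.0) to (9.4, 3.2), a distance of √(2.0² + 2.8²) ≈ 3.4.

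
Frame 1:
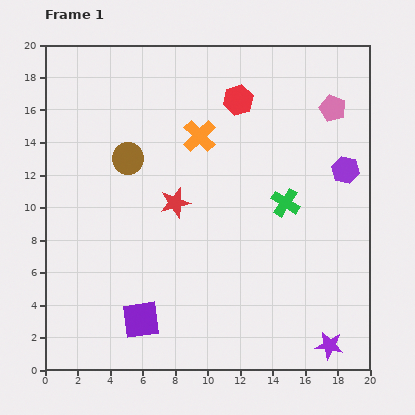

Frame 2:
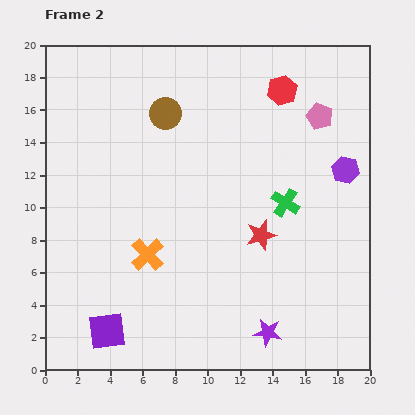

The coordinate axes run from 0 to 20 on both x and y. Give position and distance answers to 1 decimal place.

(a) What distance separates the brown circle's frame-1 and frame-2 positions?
3.6

The brown circle moved from (5.1, 13.0) to (7.4, 15.8), a distance of √(2.3² + 2.8²) ≈ 3.6.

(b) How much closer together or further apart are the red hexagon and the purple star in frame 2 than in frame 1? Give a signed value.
-1.2

Distance in frame 1: 16.1. Distance in frame 2: 14.9.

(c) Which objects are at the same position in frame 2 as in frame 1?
the green cross, the purple hexagon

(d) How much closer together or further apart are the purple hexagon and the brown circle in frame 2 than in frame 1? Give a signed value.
-1.8

Distance in frame 1: 13.4. Distance in frame 2: 11.6.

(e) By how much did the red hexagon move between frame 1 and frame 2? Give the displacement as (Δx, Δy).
(2.7, 0.6)

The red hexagon was at (11.9, 16.6) in frame 1 and (14.6, 17.2) in frame 2.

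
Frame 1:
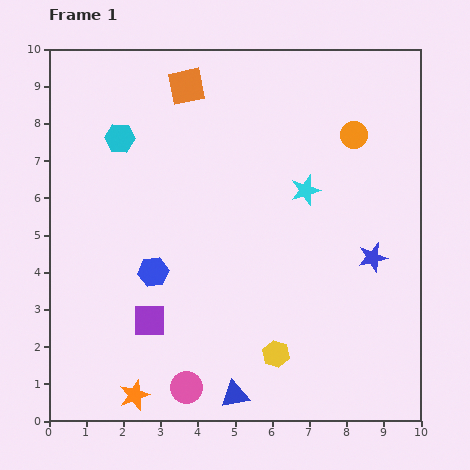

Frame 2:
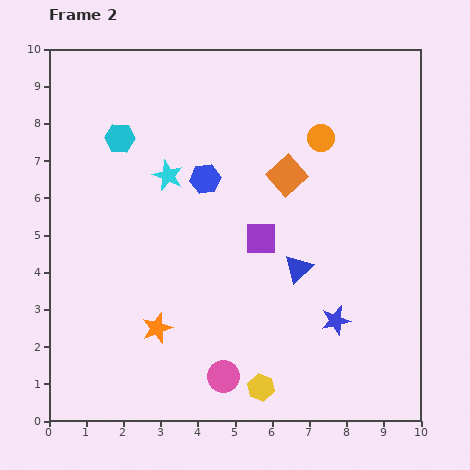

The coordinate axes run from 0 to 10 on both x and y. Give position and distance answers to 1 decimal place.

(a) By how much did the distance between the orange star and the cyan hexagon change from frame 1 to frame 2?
-1.7

Distance in frame 1: 6.9. Distance in frame 2: 5.2.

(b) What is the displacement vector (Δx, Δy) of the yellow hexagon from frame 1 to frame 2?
(-0.4, -0.9)

The yellow hexagon was at (6.1, 1.8) in frame 1 and (5.7, 0.9) in frame 2.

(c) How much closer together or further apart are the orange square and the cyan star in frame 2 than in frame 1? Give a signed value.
-1.1

Distance in frame 1: 4.3. Distance in frame 2: 3.2.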